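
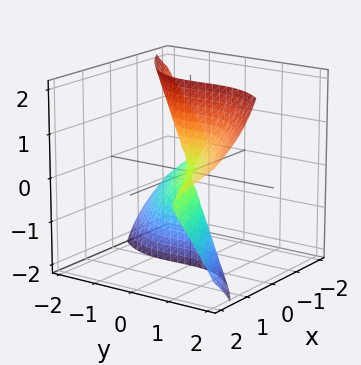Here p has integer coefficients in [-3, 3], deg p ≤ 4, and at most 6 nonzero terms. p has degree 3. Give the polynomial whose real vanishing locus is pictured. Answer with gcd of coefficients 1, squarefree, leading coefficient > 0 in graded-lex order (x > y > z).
1. deg p = 3. No degree-2 surface has this shape.
2. From the visible intercepts: every point of the z-axis in the box is on the surface; one y-axis crossing is at y = 0.
3. Solving for integer coefficients yields p as stated.

x*y^2 + 3*x*z^2 - 2*y^3 + y^2*z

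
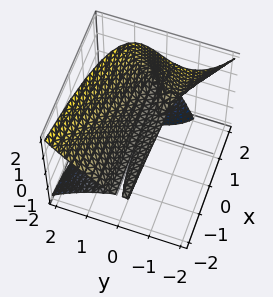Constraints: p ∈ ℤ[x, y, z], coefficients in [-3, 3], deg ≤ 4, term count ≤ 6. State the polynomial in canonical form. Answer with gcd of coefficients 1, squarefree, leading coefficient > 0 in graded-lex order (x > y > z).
x*y*z - 2*x*z^2 - 2*y^3 - y^2 + 3*z^2

deg p = 3. A generic line meets the surface in up to 3 points.
From the axis intercepts and sections: it crosses the y-axis at the gridline y = 0; it crosses the z-axis at the gridline z = 0; every point of the x-axis in the box is on the surface.
Solving for integer coefficients yields p as stated.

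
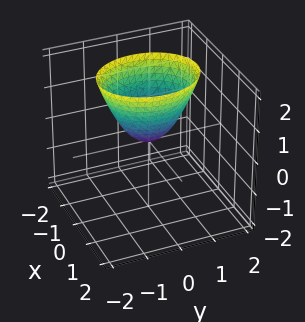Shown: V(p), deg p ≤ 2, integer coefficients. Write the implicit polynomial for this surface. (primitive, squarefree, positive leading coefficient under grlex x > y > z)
3*x^2 + 2*y^2 - 2*z

1. The degree is 2 — a single bowl opening along one axis; a quadric.
2. Symmetries: mirror symmetry y ↦ −y ⇒ only even powers of y; it's symmetric under x → −x, forcing even powers of x.
3. Against the integer gridlines: it meets the z-axis at z = 0 (among the integer gridlines); one x-axis crossing is at x = 0.
4. These observations pin down the coefficients.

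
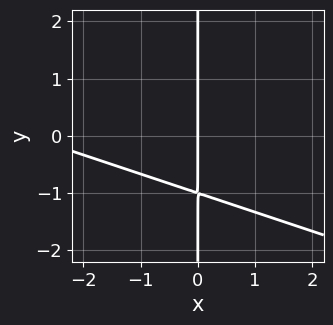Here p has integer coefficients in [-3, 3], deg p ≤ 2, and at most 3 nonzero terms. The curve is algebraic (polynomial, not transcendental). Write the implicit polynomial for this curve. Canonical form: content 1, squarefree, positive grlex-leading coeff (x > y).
1. deg p = 2.
2. Reading off the gridlines: every point of the y-axis in the box is on the curve; it crosses the x-axis at the gridline x = 0.
3. Putting this together gives p.

x^2 + 3*x*y + 3*x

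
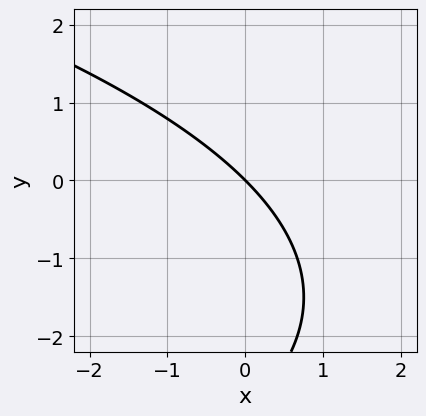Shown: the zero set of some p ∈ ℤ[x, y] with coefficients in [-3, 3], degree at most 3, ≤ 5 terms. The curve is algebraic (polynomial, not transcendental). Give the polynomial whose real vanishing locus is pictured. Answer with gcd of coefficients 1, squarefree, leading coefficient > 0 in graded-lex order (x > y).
y^2 + 3*x + 3*y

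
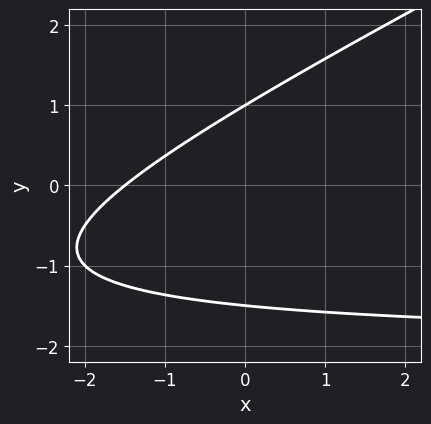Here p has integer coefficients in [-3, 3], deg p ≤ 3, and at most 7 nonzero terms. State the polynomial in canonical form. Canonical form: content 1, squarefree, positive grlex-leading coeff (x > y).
(a) Degree: the shape is more complex than any degree-1 curve, so deg p = 2.
(b) From the axis intercepts and sections: it crosses the y-axis at the gridline y = 1.
(c) The integer polynomial consistent with all of this is the stated p.

x*y - 2*y^2 + 2*x - y + 3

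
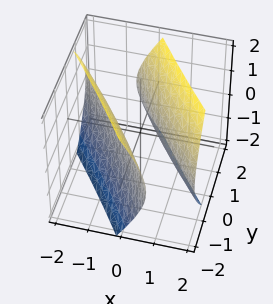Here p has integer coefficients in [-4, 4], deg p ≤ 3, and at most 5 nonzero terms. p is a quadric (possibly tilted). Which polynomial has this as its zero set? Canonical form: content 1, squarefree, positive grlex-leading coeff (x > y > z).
First, the picture has 2 separate pieces. They look like related sheets of one shape, so recover p as a whole.
Next, the degree is 2 — the shape is more complex than any degree-1 surface.
Next, from the axis intercepts and sections: among the integer gridlines, it crosses the y-axis at y ∈ {-1, 1}; the surface avoids every integer z-axis point in the box.
Finally, fitting integer coefficients to these (and the overall shape) gives p.

2*x^2 + 3*x*y + y^2 - z^2 - 1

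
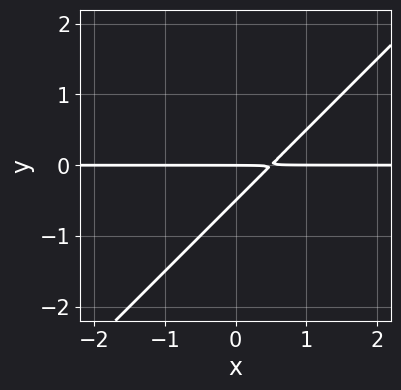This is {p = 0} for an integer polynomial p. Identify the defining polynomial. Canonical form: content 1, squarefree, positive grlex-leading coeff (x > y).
The degree is 2 — the shape is more complex than any degree-1 curve.
Checking where it meets the axes: it meets the y-axis at y = 0 (among the integer gridlines); the visible x-axis segment lies entirely on the curve.
Solving for integer coefficients yields p as stated.

2*x*y - 2*y^2 - y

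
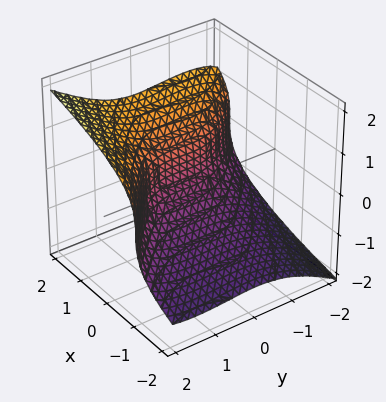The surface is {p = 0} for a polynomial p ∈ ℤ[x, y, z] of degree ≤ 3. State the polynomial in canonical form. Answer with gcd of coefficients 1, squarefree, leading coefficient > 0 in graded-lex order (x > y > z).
x*y^2 + y^3 - 3*z^3 + 3*x - 2

First, deg p = 3. No degree-2 surface has this shape.
Finally, matching integer coefficients to the picture gives p.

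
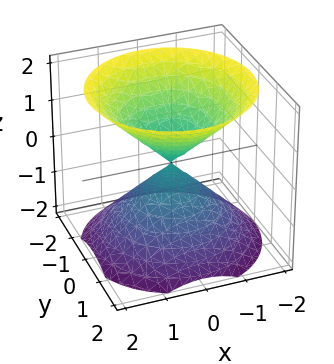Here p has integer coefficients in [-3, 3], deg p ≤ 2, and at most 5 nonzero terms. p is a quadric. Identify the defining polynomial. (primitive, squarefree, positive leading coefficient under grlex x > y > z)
x^2 + y^2 - z^2

There are 2 components. They look like related sheets of one shape, so recover p as a whole.
Degree: a double cone through the origin; a quadric, so deg p = 2.
Symmetries: it's symmetric under z → −z, forcing even powers of z; rotational symmetry about the z-axis ⇒ p depends on x, y only through x² + y².
From the visible intercepts: it meets the x-axis at x = 0 (among the integer gridlines); it crosses the z-axis at the gridline z = 0; it crosses the y-axis at the gridline y = 0; a circular section at z = -1 has radius exactly 1.
Solving for integer coefficients yields p as stated.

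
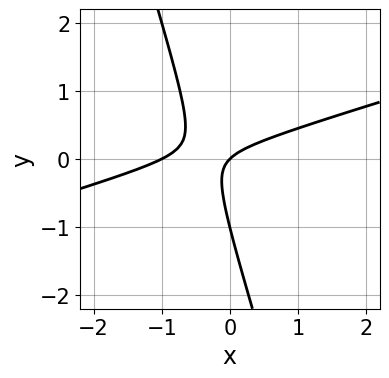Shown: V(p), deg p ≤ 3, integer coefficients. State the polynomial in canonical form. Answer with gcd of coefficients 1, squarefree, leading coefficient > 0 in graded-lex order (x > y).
x^2 - 3*x*y - y^2 + x - y

(a) Degree: the shape is more complex than any degree-1 curve, so deg p = 2.
(b) Reading off the gridlines: the x-axis gridline crossings are at x ∈ {-1, 0}; among the integer gridlines, it crosses the y-axis at y ∈ {-1, 0}.
(c) These observations pin down the coefficients.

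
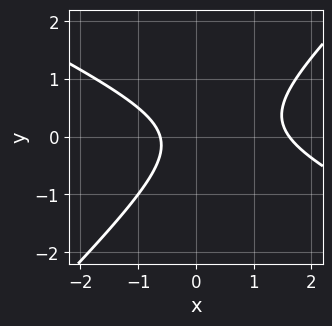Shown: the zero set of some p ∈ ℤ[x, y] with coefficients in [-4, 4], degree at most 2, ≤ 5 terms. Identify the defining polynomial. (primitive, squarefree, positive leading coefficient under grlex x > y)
x^2 + x*y - 2*y^2 - x - 1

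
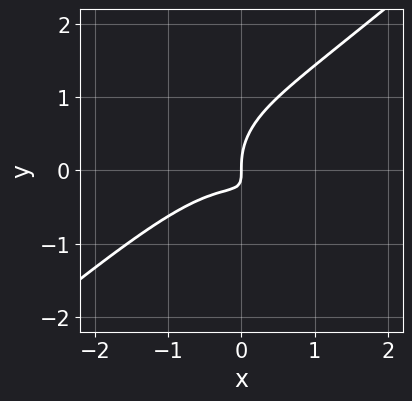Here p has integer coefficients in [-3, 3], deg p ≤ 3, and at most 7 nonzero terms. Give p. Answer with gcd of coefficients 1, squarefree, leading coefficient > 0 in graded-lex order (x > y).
The degree is 3 — a generic line meets the curve in up to 3 points.
Against the integer gridlines: one x-axis crossing is at x = 0; one y-axis crossing is at y = 0.
These observations pin down the coefficients.

2*x^3 - x^2*y - 2*y^3 + 3*x*y + x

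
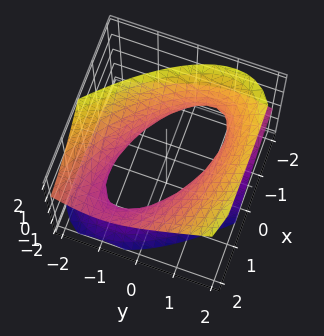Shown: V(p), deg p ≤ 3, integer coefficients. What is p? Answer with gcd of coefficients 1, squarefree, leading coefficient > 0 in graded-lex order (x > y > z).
x^2 + 2*x*y - 2*x*z + 2*y^2 - 2*z^2 - 2

(a) The degree is 2 — the shape is more complex than any degree-1 surface.
(b) Reading off the gridlines: it misses every integer gridline on the z-axis; the y-axis gridline crossings are at y ∈ {-1, 1}.
(c) These observations pin down the coefficients.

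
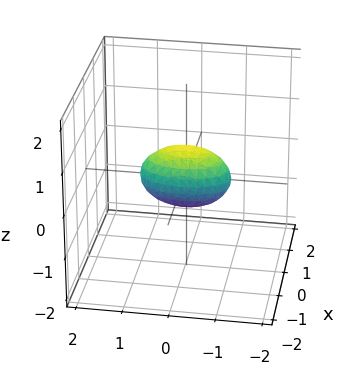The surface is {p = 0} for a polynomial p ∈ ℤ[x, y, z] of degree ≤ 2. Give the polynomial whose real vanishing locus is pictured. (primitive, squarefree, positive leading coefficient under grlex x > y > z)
The degree is 2 — bounded and convex; a quadric.
Symmetries: mirror symmetry x ↦ −x ⇒ only even powers of x; mirror symmetry z ↦ −z ⇒ only even powers of z; it's symmetric under y → −y, forcing even powers of y.
Reading off the gridlines: the y-axis gridline crossings are at y ∈ {-1, 1}.
The integer polynomial consistent with all of this is the stated p.

3*x^2 + y^2 + 2*z^2 - 1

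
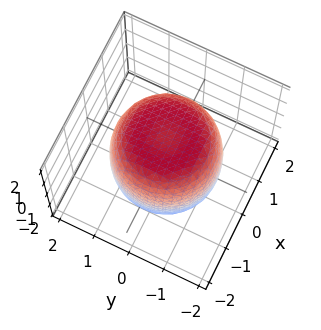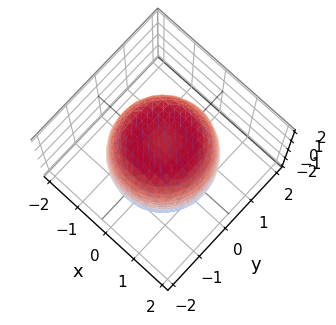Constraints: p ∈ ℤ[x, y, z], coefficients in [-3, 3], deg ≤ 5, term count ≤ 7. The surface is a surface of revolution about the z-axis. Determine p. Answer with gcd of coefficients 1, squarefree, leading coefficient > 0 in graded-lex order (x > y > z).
x^4 + 2*x^2*y^2 + y^4 - x^2 - y^2 + z^2 - 2

First, the degree is 4 — no degree-3 surface has this shape.
Then, by symmetry, the surface is invariant under rotation about z: p = q(x² + y², z).
Then, against the integer gridlines: a circular section at z = 1 has radius between 1 and 2.
Finally, these observations pin down the coefficients.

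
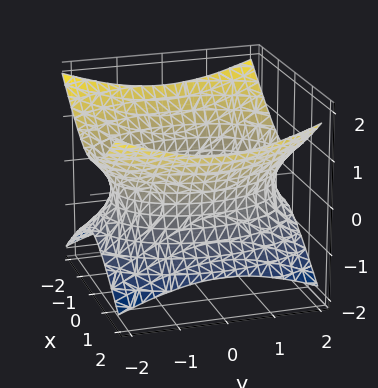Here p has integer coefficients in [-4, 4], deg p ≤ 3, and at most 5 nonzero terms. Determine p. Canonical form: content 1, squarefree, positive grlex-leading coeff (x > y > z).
First, degree: an hourglass — one-sheet hyperboloid; a quadric, so deg p = 2.
Next, symmetries: it's symmetric under y → −y, forcing even powers of y; the x ↦ −x reflection is a symmetry, so x appears only in even powers; mirror symmetry z ↦ −z ⇒ only even powers of z.
Then, reading off the gridlines: it misses every integer gridline on the z-axis.
Finally, the integer polynomial consistent with all of this is the stated p.

2*x^2 + y^2 - 3*z^2 - 3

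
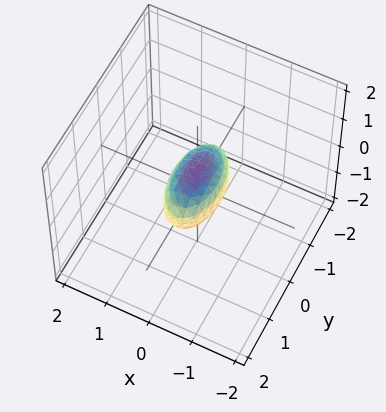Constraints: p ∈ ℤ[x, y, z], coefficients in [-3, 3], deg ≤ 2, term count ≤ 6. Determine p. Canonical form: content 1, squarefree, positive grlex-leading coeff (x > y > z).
3*x^2 + y^2 + 2*z^2 - 1

First, deg p = 2. A closed, bounded, convex surface; a quadric.
Next, symmetries: it's symmetric under y → −y, forcing even powers of y; mirror symmetry z ↦ −z ⇒ only even powers of z; it's symmetric under x → −x, forcing even powers of x.
Then, from the visible intercepts: the y-axis gridline crossings are at y ∈ {-1, 1}.
Finally, fitting integer coefficients to these (and the overall shape) gives p.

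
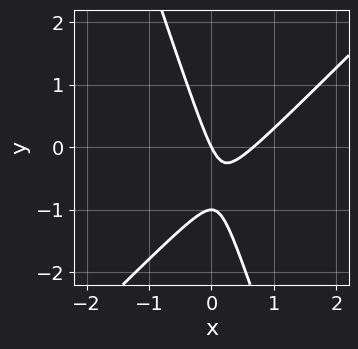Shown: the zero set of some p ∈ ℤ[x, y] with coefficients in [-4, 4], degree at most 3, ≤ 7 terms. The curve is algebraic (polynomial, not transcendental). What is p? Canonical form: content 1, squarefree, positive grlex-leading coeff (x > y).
deg p = 2. The shape is more complex than any degree-1 curve.
Reading off the gridlines: it crosses the x-axis at the gridline x = 0; among the integer gridlines, it crosses the y-axis at y ∈ {-1, 0}.
Together with the visible shape, these determine p as stated.

3*x^2 - 2*x*y - y^2 - 2*x - y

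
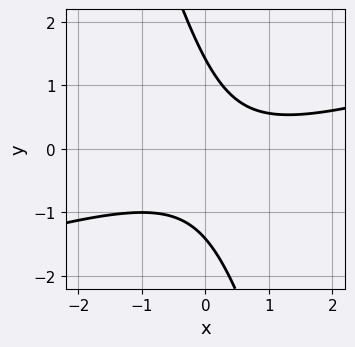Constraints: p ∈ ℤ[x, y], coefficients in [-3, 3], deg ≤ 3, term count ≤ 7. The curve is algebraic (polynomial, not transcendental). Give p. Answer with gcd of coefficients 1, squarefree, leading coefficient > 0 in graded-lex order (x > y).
1. Degree: no degree-1 curve has this shape, so deg p = 2.
2. Reading off the gridlines: it misses every integer gridline on the x-axis.
3. Matching integer coefficients to the picture gives p.

x^2 - 3*x*y - y^2 - x + 2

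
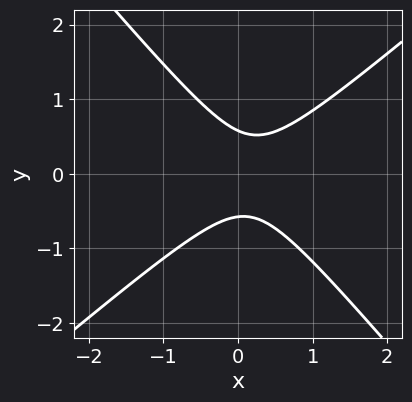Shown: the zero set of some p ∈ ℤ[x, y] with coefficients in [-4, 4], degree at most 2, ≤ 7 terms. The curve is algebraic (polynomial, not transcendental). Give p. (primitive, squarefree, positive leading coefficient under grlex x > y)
3*x^2 - x*y - 3*y^2 - x + 1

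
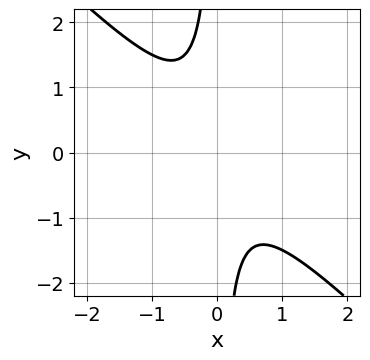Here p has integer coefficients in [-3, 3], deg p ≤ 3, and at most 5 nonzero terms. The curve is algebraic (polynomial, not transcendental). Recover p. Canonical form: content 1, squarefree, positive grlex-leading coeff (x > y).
2*x^2 + 2*x*y + 1

First, deg p = 2.
Then, from the axis intercepts and sections: no x-intercept at any integer in the box; it misses every integer gridline on the y-axis.
Finally, together with the visible shape, these determine p as stated.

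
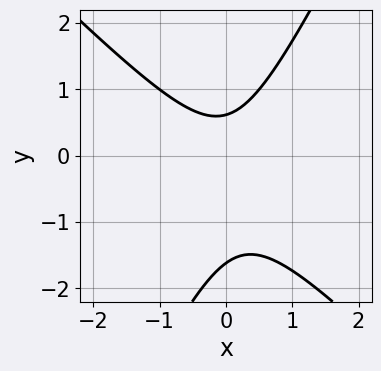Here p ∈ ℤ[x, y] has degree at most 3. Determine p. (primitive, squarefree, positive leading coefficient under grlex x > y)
deg p = 2. The shape is more complex than any degree-1 curve.
Reading off the gridlines: the curve avoids every integer x-axis point in the box.
Together with the visible shape, these determine p as stated.

2*x^2 + x*y - y^2 - y + 1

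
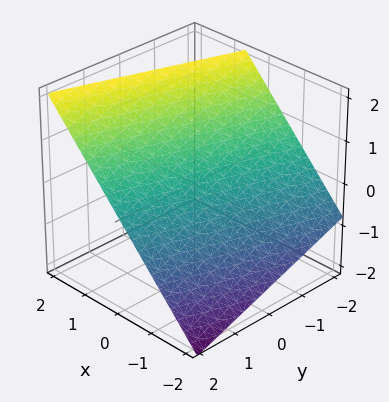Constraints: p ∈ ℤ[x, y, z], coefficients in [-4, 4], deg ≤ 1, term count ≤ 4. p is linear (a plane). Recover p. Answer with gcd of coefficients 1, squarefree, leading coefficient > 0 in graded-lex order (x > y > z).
3*x - y - 3*z + 2

deg p = 1. The surface is flat (a plane).
From the visible intercepts: it meets the y-axis at y = 2 (among the integer gridlines).
Fitting integer coefficients to these (and the overall shape) gives p.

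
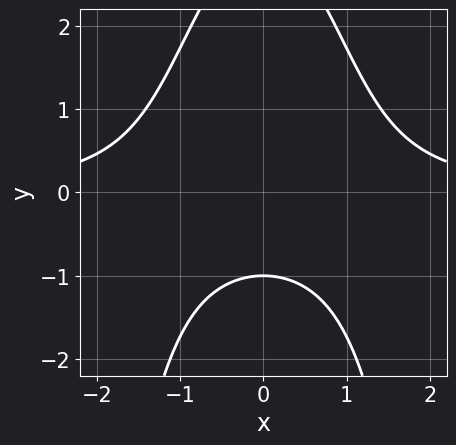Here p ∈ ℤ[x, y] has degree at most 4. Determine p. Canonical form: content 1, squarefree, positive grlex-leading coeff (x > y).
First, deg p = 3.
Then, symmetries: the x ↦ −x reflection is a symmetry, so x appears only in even powers.
Next, from the visible intercepts: it misses every integer gridline on the x-axis; it meets the y-axis at y = -1 (among the integer gridlines).
Finally, fitting integer coefficients to these (and the overall shape) gives p.

2*x^2*y + y^2 - 2*y - 3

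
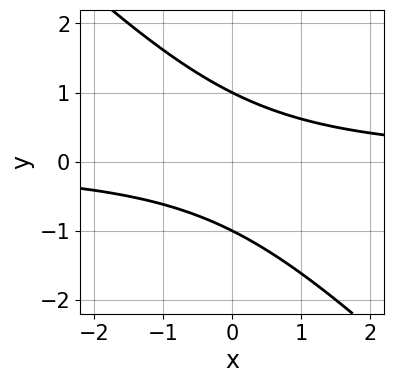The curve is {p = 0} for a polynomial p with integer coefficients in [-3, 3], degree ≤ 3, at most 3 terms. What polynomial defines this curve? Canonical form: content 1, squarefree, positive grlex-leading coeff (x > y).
(a) deg p = 2. A generic line meets the curve in up to 2 points.
(b) Checking where it meets the axes: the curve avoids every integer x-axis point in the box; the y-axis gridline crossings are at y ∈ {-1, 1}.
(c) Assembling these constraints gives the stated polynomial.

x*y + y^2 - 1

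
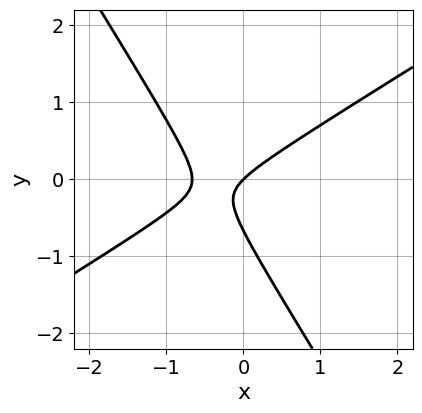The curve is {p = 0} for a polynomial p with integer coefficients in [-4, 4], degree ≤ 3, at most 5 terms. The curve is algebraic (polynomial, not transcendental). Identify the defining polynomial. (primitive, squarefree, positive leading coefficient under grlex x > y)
3*x^2 - 3*x*y - 3*y^2 + 2*x - 2*y

1. deg p = 2. A generic line meets the curve in up to 2 points.
2. Observable constraints: it meets the y-axis at y = 0 (among the integer gridlines); it meets the x-axis at x = 0 (among the integer gridlines).
3. Assembling these constraints gives the stated polynomial.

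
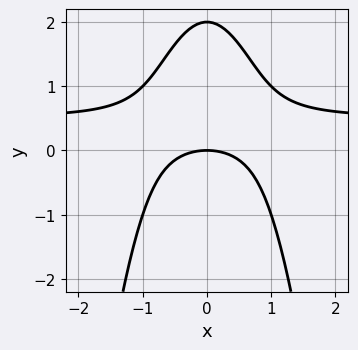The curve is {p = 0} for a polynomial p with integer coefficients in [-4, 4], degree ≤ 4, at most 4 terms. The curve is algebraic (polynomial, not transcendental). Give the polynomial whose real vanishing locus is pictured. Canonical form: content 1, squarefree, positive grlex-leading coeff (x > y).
2*x^2*y - x^2 + y^2 - 2*y

1. deg p = 3. A generic line meets the curve in up to 3 points.
2. Symmetries: it's symmetric under x → −x, forcing even powers of x.
3. Checking where it meets the axes: it meets the x-axis at x = 0 (among the integer gridlines); among the integer gridlines, it crosses the y-axis at y ∈ {0, 2}.
4. Together with the visible shape, these determine p as stated.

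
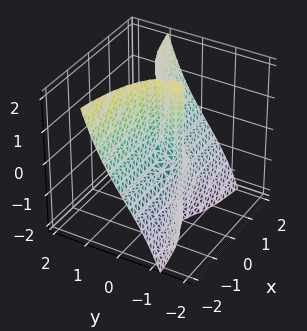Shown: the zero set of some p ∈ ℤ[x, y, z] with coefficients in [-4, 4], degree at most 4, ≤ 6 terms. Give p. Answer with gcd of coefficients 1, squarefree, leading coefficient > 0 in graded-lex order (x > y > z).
3*x^2*y - 2*x^2*z + 3*y^3 + 2*y^2

(a) The degree is 3 — a generic line meets the surface in up to 3 points.
(b) From the axis intercepts and sections: the visible z-axis segment lies entirely on the surface; the visible x-axis segment lies entirely on the surface.
(c) Putting this together gives p.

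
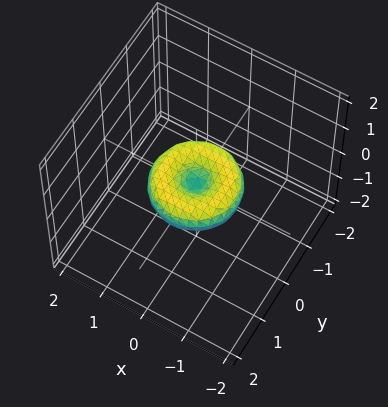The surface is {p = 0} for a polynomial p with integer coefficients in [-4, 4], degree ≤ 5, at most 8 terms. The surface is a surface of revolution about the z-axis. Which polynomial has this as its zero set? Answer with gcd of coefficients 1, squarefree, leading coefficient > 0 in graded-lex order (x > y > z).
Degree: a generic line meets the surface in up to 4 points, so deg p = 4.
Symmetries: every cross-section ⟂ z is a circle, so x, y appear only via x² + y².
From the axis intercepts and sections: one z-axis crossing is at z = 0; a circular section at z = 0 has radius exactly 1; among the integer gridlines, it crosses the y-axis at y ∈ {-1, 0, 1}.
These observations pin down the coefficients. Check: (-1, 0, 0) on the x-axis lies on the surface, and p(-1, 0, 0) = 0. ✓

x^4 + 2*x^2*y^2 + y^4 - x^2 - y^2 + 2*z^2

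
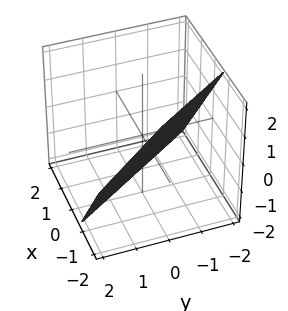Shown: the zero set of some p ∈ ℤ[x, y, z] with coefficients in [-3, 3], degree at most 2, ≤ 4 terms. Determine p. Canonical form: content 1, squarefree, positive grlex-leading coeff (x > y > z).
3*x + 2*y + 2*z + 2

deg p = 1.
From the visible intercepts: it meets the y-axis at y = -1 (among the integer gridlines); it meets the z-axis at z = -1 (among the integer gridlines).
Solving for integer coefficients yields p as stated.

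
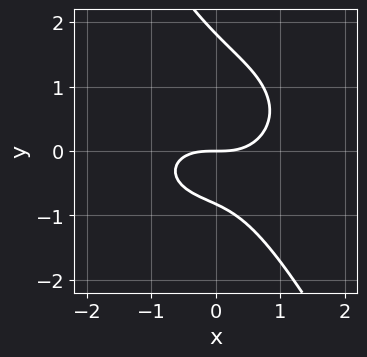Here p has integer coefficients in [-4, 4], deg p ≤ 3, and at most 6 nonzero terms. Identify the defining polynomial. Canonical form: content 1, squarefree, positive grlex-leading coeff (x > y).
2*x^3 + 3*x*y^2 + 2*y^3 - 2*y^2 - 3*y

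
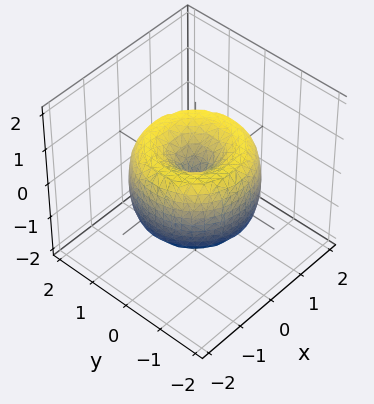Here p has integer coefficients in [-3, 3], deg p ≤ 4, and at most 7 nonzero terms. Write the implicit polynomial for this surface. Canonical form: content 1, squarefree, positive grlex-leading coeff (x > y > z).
x^4 + 2*x^2*y^2 + y^4 - 2*x^2 - 2*y^2 + z^2

First, deg p = 4. The shape is more complex than any degree-3 surface.
Next, symmetries: rotational symmetry about the z-axis ⇒ p depends on x, y only through x² + y².
Next, against the integer gridlines: one z-axis crossing is at z = 0; it meets the x-axis at x = 0 (among the integer gridlines); a circular section at z = -1 has radius exactly 1.
Finally, the integer polynomial consistent with all of this is the stated p.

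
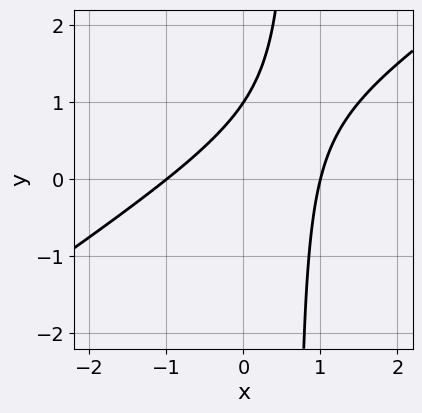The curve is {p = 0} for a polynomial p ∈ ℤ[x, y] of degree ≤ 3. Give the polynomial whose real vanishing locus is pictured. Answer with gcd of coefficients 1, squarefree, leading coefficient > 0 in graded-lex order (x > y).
2*x^2 - 3*x*y + 2*y - 2

The degree is 2 — a generic line meets the curve in up to 2 points.
Checking where it meets the axes: it crosses the y-axis at the gridline y = 1; the x-axis gridline crossings are at x ∈ {-1, 1}.
Fitting integer coefficients to these (and the overall shape) gives p.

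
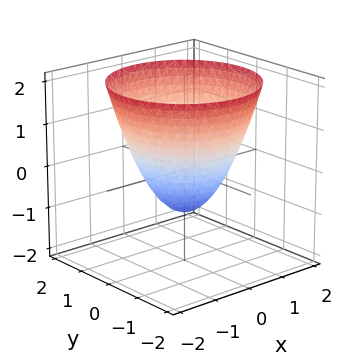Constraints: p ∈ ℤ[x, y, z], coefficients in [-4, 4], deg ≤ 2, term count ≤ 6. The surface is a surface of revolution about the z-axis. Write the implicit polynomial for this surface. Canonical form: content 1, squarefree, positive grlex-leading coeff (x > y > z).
1. deg p = 2.
2. Symmetries: rotational symmetry about the z-axis ⇒ p depends on x, y only through x² + y².
3. Against the integer gridlines: the x-axis gridline crossings are at x ∈ {-1, 1}; among the integer gridlines, it crosses the y-axis at y ∈ {-1, 1}; a circular section at z = 0 has radius exactly 1.
4. Together with the visible shape, these determine p as stated.

x^2 + y^2 - z - 1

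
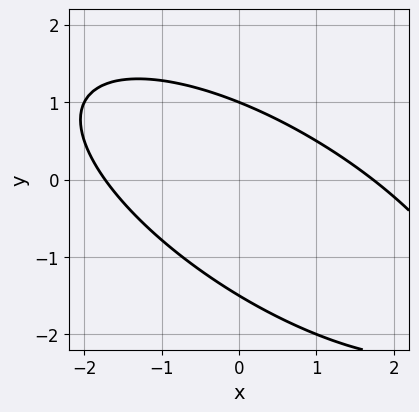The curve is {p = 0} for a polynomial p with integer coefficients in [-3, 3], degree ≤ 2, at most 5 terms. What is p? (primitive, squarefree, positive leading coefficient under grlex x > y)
(a) Degree: no degree-1 curve has this shape, so deg p = 2.
(b) Checking where it meets the axes: it crosses the y-axis at the gridline y = 1.
(c) The integer polynomial consistent with all of this is the stated p.

x^2 + 2*x*y + 2*y^2 + y - 3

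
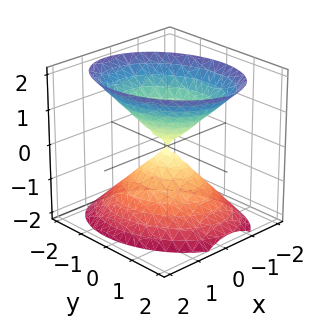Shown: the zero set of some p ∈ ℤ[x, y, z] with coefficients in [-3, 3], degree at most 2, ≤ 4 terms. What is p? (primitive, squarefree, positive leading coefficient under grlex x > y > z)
3*x^2 + x*y + 2*y^2 - 2*z^2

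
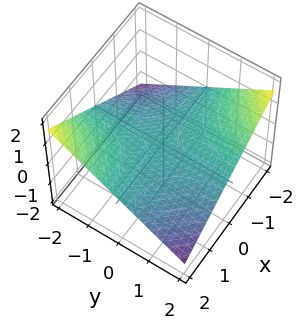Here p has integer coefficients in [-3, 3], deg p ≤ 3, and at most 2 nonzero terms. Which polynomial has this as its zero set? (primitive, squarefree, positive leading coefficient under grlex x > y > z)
x*y + 3*z

deg p = 2.
From the visible intercepts: one z-axis crossing is at z = 0; the visible x-axis segment lies entirely on the surface; the visible y-axis segment lies entirely on the surface.
Fitting integer coefficients to these (and the overall shape) gives p.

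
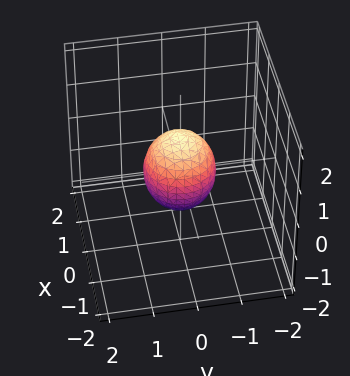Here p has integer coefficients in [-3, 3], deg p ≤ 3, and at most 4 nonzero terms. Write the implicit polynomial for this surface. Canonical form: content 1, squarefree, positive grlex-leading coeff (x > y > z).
Degree: a generic line meets the surface in up to 2 points, so deg p = 2.
Symmetries: the z-axis is an axis of rotation, so x and y enter only as x² + y².
Reading off the gridlines: among the integer gridlines, it crosses the z-axis at z ∈ {-1, 1}; a circular section at z = 0 has radius between 0 and 1.
The integer polynomial consistent with all of this is the stated p.

3*x^2 + 3*y^2 + 2*z^2 - 2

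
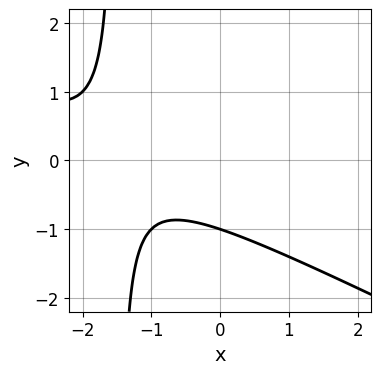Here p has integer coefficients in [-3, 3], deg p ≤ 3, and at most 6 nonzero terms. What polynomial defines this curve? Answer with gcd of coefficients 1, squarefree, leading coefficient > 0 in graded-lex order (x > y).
x^2 + 2*x*y + 3*x + 3*y + 3

The degree is 2 — a generic line meets the curve in up to 2 points.
From the axis intercepts and sections: it meets the y-axis at y = -1 (among the integer gridlines); no x-intercept at any integer in the box.
Putting this together gives p.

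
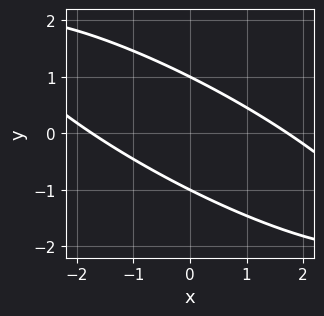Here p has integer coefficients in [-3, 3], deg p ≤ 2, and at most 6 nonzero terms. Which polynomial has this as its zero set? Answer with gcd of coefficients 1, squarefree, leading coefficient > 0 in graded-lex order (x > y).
x^2 + 3*x*y + 3*y^2 - 3

1. The degree is 2 — the shape is more complex than any degree-1 curve.
2. Reading off the gridlines: the y-axis gridline crossings are at y ∈ {-1, 1}.
3. The integer polynomial consistent with all of this is the stated p.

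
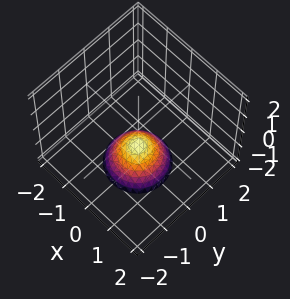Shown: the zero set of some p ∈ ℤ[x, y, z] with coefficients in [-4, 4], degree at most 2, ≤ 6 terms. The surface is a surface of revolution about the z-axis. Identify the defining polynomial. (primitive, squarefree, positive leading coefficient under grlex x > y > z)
x^2 + y^2 + z + 1

(a) The degree is 2 — the shape is more complex than any degree-1 surface.
(b) Symmetry: the z-axis is an axis of rotation, so x and y enter only as x² + y².
(c) Reading off the gridlines: the surface avoids every integer y-axis point in the box; it meets the z-axis at z = -1 (among the integer gridlines); a circular section at z = -2 has radius exactly 1; it misses every integer gridline on the x-axis.
(d) These observations pin down the coefficients.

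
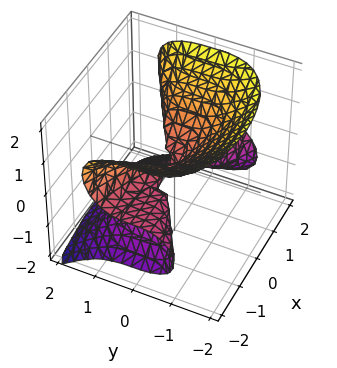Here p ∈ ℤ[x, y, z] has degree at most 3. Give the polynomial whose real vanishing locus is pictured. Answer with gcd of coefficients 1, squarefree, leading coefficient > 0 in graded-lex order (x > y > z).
(a) deg p = 3.
(b) From the visible intercepts: every point of the x-axis in the box is on the surface; it crosses the y-axis at the gridline y = 0.
(c) The integer polynomial consistent with all of this is the stated p.

2*x^2*z - 3*y^3 - 3*z^3 + x*z + z^2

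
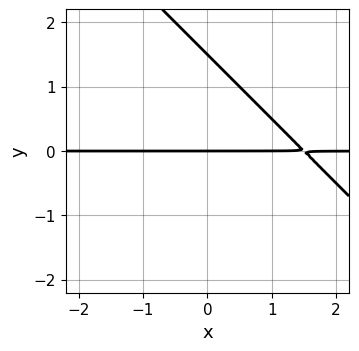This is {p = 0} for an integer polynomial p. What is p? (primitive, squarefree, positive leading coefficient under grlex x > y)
First, degree: a generic line meets the curve in up to 2 points, so deg p = 2.
Next, reading off the gridlines: every point of the x-axis in the box is on the curve; it meets the y-axis at y = 0 (among the integer gridlines).
Finally, matching integer coefficients to the picture gives p.

2*x*y + 2*y^2 - 3*y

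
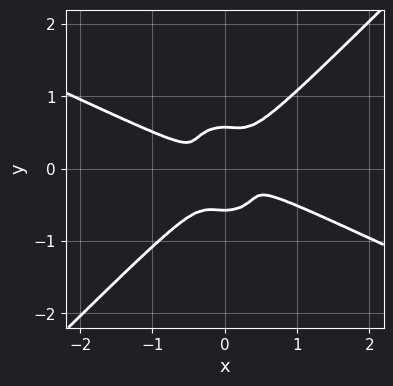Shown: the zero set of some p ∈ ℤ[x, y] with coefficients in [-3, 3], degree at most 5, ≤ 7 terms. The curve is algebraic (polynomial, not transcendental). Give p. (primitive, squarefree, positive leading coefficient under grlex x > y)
First, the degree is 4 — a generic line meets the curve in up to 4 points.
Finally, the integer polynomial consistent with all of this is the stated p.

2*x^4 + 3*x^3*y - 2*x^2*y^2 - 3*y^4 + y^2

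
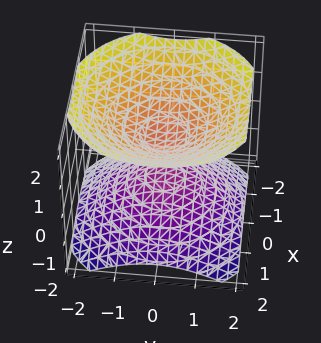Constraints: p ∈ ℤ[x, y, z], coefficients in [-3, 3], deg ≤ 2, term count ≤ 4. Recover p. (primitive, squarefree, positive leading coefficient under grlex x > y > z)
2*x^2 + 2*y^2 - 3*z^2 + 1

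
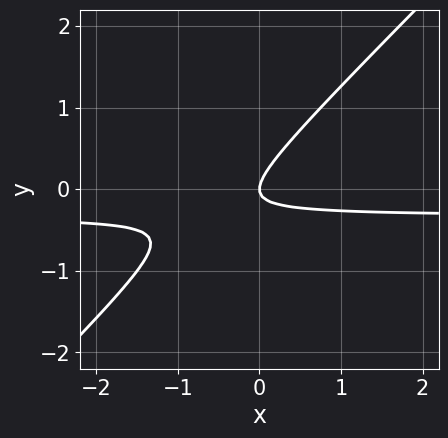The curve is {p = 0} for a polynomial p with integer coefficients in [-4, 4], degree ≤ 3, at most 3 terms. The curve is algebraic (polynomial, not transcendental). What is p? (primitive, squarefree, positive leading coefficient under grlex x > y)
First, deg p = 2. A generic line meets the curve in up to 2 points.
Next, observable constraints: it meets the y-axis at y = 0 (among the integer gridlines); it crosses the x-axis at the gridline x = 0.
Finally, putting this together gives p.

3*x*y - 3*y^2 + x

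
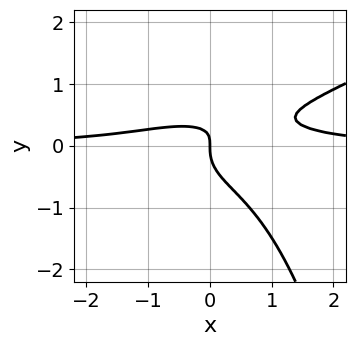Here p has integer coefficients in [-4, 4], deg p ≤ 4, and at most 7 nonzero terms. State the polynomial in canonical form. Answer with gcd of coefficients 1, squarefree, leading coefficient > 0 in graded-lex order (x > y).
(a) deg p = 4.
(b) From the visible intercepts: one x-axis crossing is at x = 0; it meets the y-axis at y = 0 (among the integer gridlines).
(c) Putting this together gives p.

x^3*y - 2*x^2*y^2 - 3*y^3 + 2*x*y - x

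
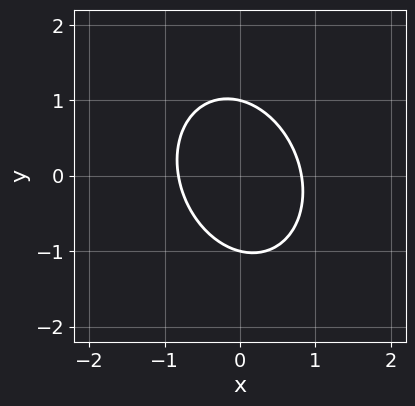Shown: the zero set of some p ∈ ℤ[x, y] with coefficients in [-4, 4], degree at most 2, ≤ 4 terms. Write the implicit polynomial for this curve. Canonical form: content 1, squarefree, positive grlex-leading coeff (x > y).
3*x^2 + x*y + 2*y^2 - 2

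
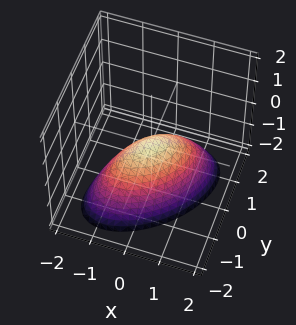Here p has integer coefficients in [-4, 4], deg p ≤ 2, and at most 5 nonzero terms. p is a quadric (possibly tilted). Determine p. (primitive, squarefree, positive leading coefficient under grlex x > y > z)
First, degree: no degree-1 surface has this shape, so deg p = 2.
Then, checking where it meets the axes: it crosses the z-axis at the gridline z = 0; it crosses the y-axis at the gridline y = 0; one x-axis crossing is at x = 0.
Finally, solving for integer coefficients yields p as stated.

x^2 - x*y + y^2 + z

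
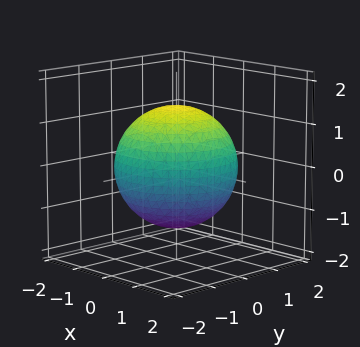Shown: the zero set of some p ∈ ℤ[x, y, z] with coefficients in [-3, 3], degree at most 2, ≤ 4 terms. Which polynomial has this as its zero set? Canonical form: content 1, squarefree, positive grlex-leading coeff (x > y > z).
x^2 + y^2 + z^2 - 2

1. Degree: bounded and convex; a quadric, so deg p = 2.
2. By symmetry, every cross-section ⟂ z is a circle, so x, y appear only via x² + y²; mirror symmetry z ↦ −z ⇒ only even powers of z.
3. Reading off the gridlines: a circular section at z = -1 has radius exactly 1.
4. Putting this together gives p.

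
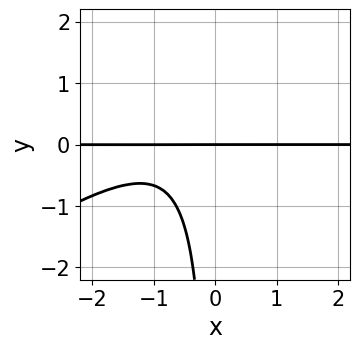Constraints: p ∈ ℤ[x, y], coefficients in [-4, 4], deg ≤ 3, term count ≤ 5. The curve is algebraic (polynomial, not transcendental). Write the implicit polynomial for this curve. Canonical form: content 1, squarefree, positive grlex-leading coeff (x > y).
2*x^2*y - 3*x*y^2 + 3*x*y + 3*y

deg p = 3. The shape is more complex than any degree-2 curve.
Checking where it meets the axes: the visible x-axis segment lies entirely on the curve; it crosses the y-axis at the gridline y = 0.
Matching integer coefficients to the picture gives p.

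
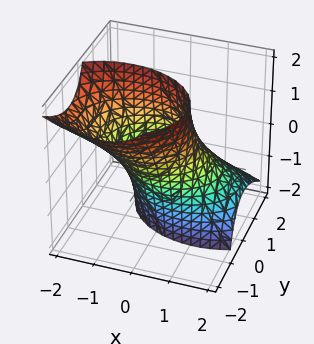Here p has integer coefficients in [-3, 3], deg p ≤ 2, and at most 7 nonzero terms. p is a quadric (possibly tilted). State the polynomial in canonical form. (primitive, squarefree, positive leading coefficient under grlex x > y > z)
(a) The degree is 2 — the shape is more complex than any degree-1 surface.
(b) From the axis intercepts and sections: the surface avoids every integer z-axis point in the box; the y-axis gridline crossings are at y ∈ {-1, 1}.
(c) Assembling these constraints gives the stated polynomial.

2*x^2 + 2*x*z + 3*y^2 + 3*y*z - 3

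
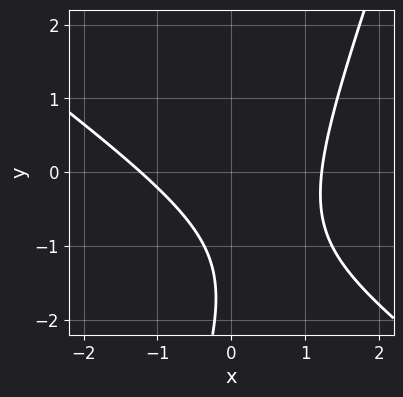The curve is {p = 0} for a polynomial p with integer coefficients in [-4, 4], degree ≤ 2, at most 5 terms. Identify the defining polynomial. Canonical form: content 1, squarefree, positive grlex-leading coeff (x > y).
2*x^2 + 2*x*y - y^2 - 3*y - 3

The degree is 2 — the shape is more complex than any degree-1 curve.
Against the integer gridlines: the curve avoids every integer y-axis point in the box.
Fitting integer coefficients to these (and the overall shape) gives p.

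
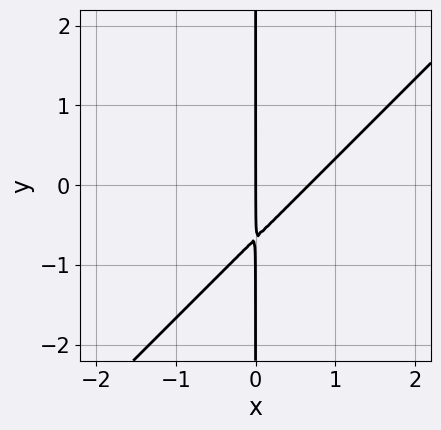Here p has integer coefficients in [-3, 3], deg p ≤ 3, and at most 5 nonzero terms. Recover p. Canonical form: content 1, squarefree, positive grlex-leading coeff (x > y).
3*x^2 - 3*x*y - 2*x

1. The degree is 2 — no degree-1 curve has this shape.
2. From the visible intercepts: the visible y-axis segment lies entirely on the curve; it crosses the x-axis at the gridline x = 0.
3. Assembling these constraints gives the stated polynomial.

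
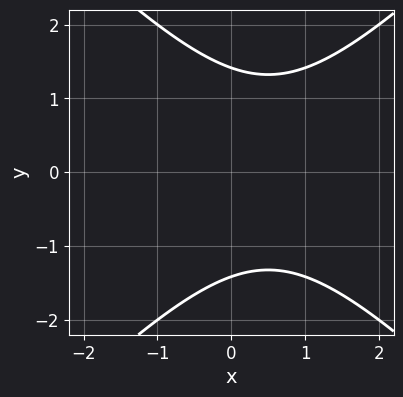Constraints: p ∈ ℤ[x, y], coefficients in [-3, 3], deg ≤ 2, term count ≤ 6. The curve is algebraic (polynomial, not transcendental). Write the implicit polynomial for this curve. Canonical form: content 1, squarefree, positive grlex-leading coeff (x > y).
Degree: a generic line meets the curve in up to 2 points, so deg p = 2.
Symmetries: the y ↦ −y reflection is a symmetry, so y appears only in even powers.
Observable constraints: the curve avoids every integer x-axis point in the box.
Matching integer coefficients to the picture gives p.

x^2 - y^2 - x + 2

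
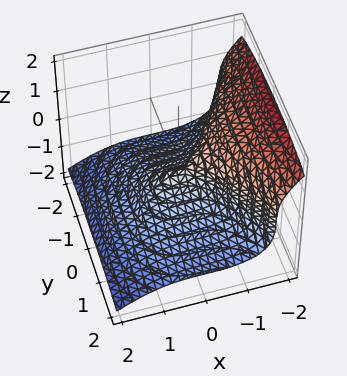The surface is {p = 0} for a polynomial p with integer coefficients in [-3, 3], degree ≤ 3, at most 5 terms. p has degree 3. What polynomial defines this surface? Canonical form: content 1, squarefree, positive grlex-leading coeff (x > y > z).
x^3 + 2*z^3 + y^2

First, the degree is 3 — a generic line meets the surface in up to 3 points.
Then, reading off the gridlines: one x-axis crossing is at x = 0; one z-axis crossing is at z = 0.
Finally, solving for integer coefficients yields p as stated.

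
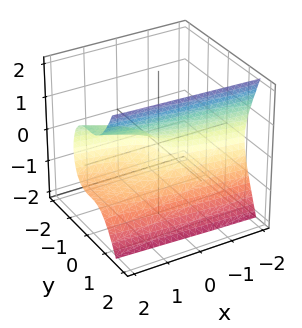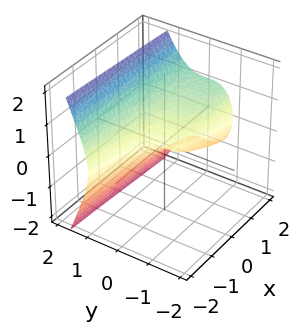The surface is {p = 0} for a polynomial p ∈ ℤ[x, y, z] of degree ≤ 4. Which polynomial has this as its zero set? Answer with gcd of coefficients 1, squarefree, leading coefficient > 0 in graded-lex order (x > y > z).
3*y^3 - 2*z^2 + x

First, degree: the shape is more complex than any degree-2 surface, so deg p = 3.
Next, reading off the gridlines: it crosses the y-axis at the gridline y = 0; it crosses the x-axis at the gridline x = 0; it crosses the z-axis at the gridline z = 0.
Finally, solving for integer coefficients yields p as stated.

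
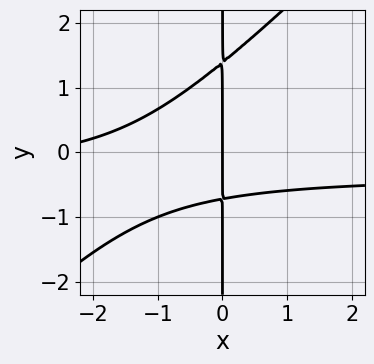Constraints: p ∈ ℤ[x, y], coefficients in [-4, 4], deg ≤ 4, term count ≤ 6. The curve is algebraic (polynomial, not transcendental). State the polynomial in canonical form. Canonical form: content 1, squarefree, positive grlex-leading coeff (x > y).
3*x^2*y - 3*x*y^2 + x^2 + 2*x*y + 3*x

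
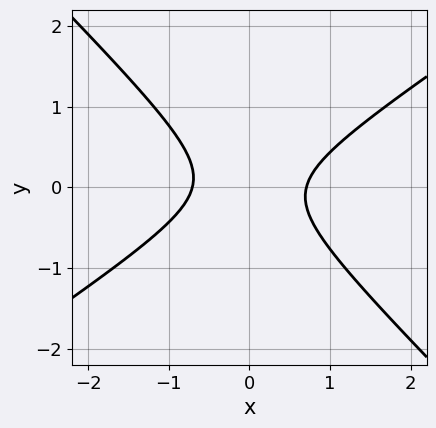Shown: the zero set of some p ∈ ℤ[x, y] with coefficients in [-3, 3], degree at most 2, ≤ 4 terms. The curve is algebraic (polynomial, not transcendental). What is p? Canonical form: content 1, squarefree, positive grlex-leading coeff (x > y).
(a) deg p = 2.
(b) Against the integer gridlines: it misses every integer gridline on the y-axis.
(c) These observations pin down the coefficients.

2*x^2 - x*y - 3*y^2 - 1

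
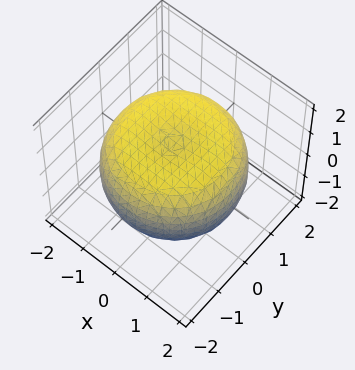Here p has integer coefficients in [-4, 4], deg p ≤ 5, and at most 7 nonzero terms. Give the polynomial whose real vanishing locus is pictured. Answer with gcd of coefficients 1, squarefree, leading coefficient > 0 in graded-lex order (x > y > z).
First, degree: a generic line meets the surface in up to 4 points, so deg p = 4.
Next, by symmetry, every cross-section ⟂ z is a circle, so x, y appear only via x² + y².
Next, observable constraints: a circular section at z = 0 has radius between 1 and 2; the z-axis gridline crossings are at z ∈ {-1, 1}.
Finally, fitting integer coefficients to these (and the overall shape) gives p.

x^4 + 2*x^2*y^2 + y^4 - 2*x^2 - 2*y^2 + 3*z^2 - 3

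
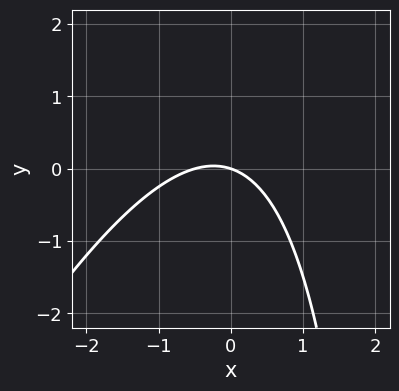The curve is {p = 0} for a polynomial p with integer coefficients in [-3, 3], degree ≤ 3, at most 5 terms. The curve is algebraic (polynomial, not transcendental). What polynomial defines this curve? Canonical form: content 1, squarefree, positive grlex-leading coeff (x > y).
First, the degree is 2 — the shape is more complex than any degree-1 curve.
Next, from the visible intercepts: it crosses the x-axis at the gridline x = 0; it crosses the y-axis at the gridline y = 0.
Finally, together with the visible shape, these determine p as stated.

2*x^2 - x*y + x + 3*y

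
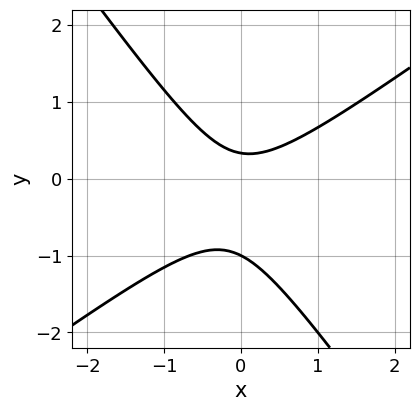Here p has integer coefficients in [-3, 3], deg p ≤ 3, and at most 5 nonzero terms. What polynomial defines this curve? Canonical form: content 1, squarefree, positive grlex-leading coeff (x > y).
3*x^2 - 2*x*y - 3*y^2 - 2*y + 1

First, degree: the shape is more complex than any degree-1 curve, so deg p = 2.
Then, against the integer gridlines: it crosses the y-axis at the gridline y = -1; no x-intercept at any integer in the box.
Finally, assembling these constraints gives the stated polynomial.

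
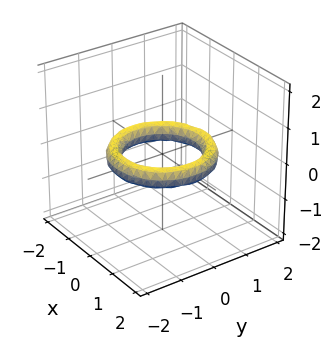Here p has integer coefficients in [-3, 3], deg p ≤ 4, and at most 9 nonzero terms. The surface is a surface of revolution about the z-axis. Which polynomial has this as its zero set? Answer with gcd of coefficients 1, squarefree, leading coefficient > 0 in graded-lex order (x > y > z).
x^4 + 2*x^2*y^2 + y^4 - 3*x^2 - 3*y^2 + 3*z^2 + 2

1. Degree: a generic line meets the surface in up to 4 points, so deg p = 4.
2. Symmetries: rotational symmetry about the z-axis ⇒ p depends on x, y only through x² + y².
3. Reading off the gridlines: the y-axis gridline crossings are at y ∈ {-1, 1}; the x-axis gridline crossings are at x ∈ {-1, 1}; it misses every integer gridline on the z-axis; a circular section at z = 0 has radius exactly 1.
4. Matching integer coefficients to the picture gives p.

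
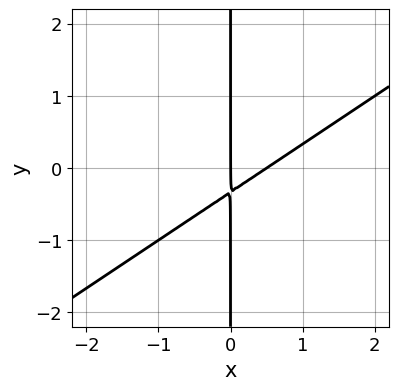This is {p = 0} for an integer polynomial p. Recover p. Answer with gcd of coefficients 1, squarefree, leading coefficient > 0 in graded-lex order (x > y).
2*x^2 - 3*x*y - x

First, degree: the shape is more complex than any degree-1 curve, so deg p = 2.
Next, from the visible intercepts: every point of the y-axis in the box is on the curve; one x-axis crossing is at x = 0.
Finally, matching integer coefficients to the picture gives p.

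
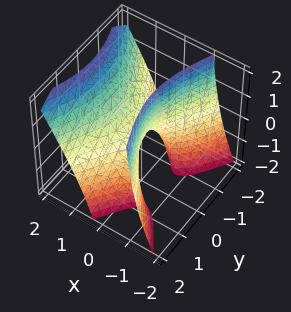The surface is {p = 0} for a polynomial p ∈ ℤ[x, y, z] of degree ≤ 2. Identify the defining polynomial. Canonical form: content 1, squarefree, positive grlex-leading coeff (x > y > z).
3*x^2 - 2*x*z - y^2 - z

The degree is 2 — the shape is more complex than any degree-1 surface.
Observable constraints: one z-axis crossing is at z = 0; it crosses the x-axis at the gridline x = 0; one y-axis crossing is at y = 0.
Matching integer coefficients to the picture gives p.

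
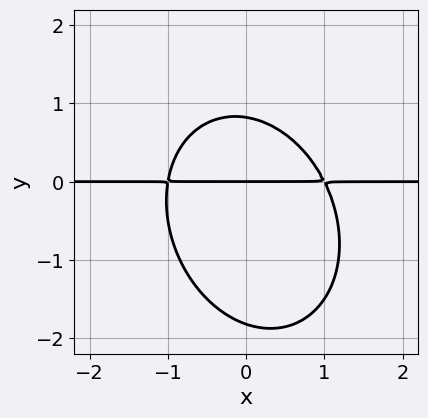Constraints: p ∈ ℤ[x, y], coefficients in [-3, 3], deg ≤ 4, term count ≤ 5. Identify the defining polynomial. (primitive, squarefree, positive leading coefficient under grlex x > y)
3*x^2*y + x*y^2 + 2*y^3 + 2*y^2 - 3*y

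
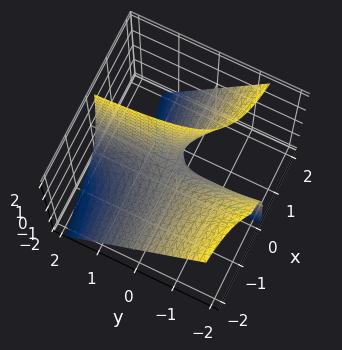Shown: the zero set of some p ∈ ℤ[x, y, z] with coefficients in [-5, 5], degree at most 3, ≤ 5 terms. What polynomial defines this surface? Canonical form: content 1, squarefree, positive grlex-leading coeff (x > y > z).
deg p = 2. A generic line meets the surface in up to 2 points.
Observable constraints: it meets the z-axis at z = 0 (among the integer gridlines); the visible x-axis segment lies entirely on the surface; the visible y-axis segment lies entirely on the surface.
These observations pin down the coefficients.

4*x*y + 3*x*z - z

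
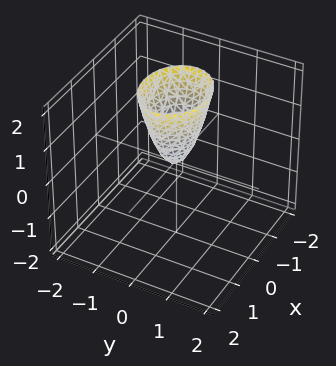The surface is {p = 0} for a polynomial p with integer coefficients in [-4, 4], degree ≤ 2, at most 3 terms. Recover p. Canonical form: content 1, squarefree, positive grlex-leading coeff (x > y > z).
Degree: a paraboloid; a quadric, so deg p = 2.
Symmetries: it's symmetric under x → −x, forcing even powers of x; mirror symmetry y ↦ −y ⇒ only even powers of y.
Against the integer gridlines: it crosses the y-axis at the gridline y = 0; one x-axis crossing is at x = 0; one z-axis crossing is at z = 0.
Solving for integer coefficients yields p as stated.

2*x^2 + 3*y^2 - z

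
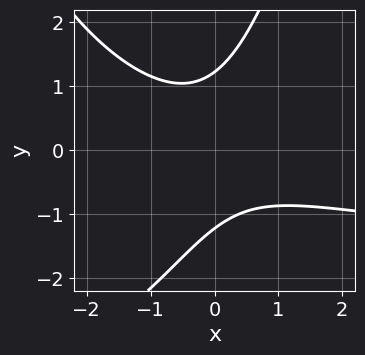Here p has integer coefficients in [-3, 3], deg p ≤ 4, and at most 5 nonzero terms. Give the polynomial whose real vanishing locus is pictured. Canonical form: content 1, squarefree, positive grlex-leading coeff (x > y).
x^2*y + 2*x^2 + 3*x*y - 2*y^2 + 3

First, degree: no degree-2 curve has this shape, so deg p = 3.
Next, from the visible intercepts: no x-intercept at any integer in the box.
Finally, matching integer coefficients to the picture gives p.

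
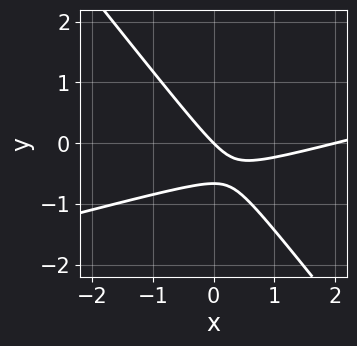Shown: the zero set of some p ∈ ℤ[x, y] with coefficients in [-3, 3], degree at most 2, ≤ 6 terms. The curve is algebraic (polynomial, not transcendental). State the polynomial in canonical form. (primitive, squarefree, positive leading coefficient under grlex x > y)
x^2 - 3*x*y - 3*y^2 - 2*x - 2*y

The degree is 2 — the shape is more complex than any degree-1 curve.
Reading off the gridlines: one y-axis crossing is at y = 0; the x-axis gridline crossings are at x ∈ {0, 2}.
Putting this together gives p.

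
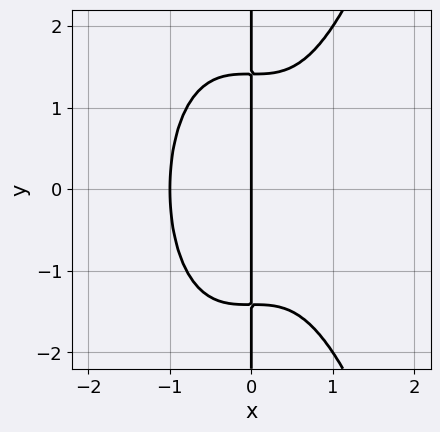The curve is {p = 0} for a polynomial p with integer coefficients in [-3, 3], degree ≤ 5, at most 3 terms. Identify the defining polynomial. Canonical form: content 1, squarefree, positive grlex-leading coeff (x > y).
The degree is 4 — the shape is more complex than any degree-3 curve.
Symmetries: mirror symmetry y ↦ −y ⇒ only even powers of y.
Checking where it meets the axes: every point of the y-axis in the box is on the curve; the x-axis gridline crossings are at x ∈ {-1, 0}.
Matching integer coefficients to the picture gives p.

2*x^4 - x*y^2 + 2*x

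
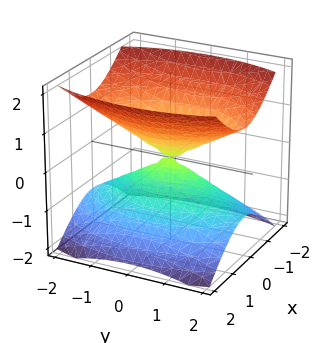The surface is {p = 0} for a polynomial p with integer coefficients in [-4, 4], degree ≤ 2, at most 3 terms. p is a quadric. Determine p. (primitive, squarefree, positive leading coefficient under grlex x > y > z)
3*x^2 + y^2 - 3*z^2

There are 2 components. Treating them together as one polynomial.
The degree is 2 — a double cone through the origin; a quadric.
Symmetries: the y ↦ −y reflection is a symmetry, so y appears only in even powers; it's symmetric under x → −x, forcing even powers of x; mirror symmetry z ↦ −z ⇒ only even powers of z.
From the axis intercepts and sections: it crosses the z-axis at the gridline z = 0; it crosses the x-axis at the gridline x = 0; it meets the y-axis at y = 0 (among the integer gridlines).
The integer polynomial consistent with all of this is the stated p.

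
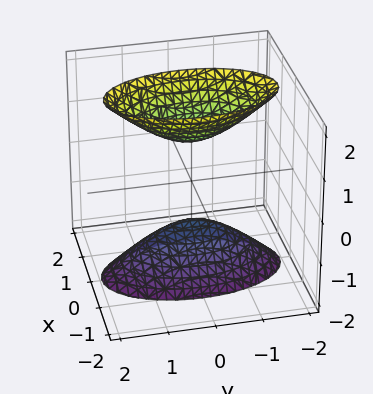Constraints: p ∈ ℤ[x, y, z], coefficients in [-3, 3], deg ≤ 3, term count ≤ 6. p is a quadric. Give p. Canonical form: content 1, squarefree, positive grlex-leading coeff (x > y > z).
3*x^2 + y^2 - z^2 + 1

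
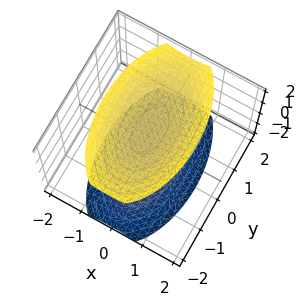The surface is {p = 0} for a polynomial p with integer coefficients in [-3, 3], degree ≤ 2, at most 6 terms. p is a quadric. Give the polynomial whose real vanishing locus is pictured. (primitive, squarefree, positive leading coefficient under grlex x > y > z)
3*x^2 + y^2 - 2*z^2 + 3

First, the picture has 2 separate pieces.
Then, deg p = 2.
Next, symmetries: the y ↦ −y reflection is a symmetry, so y appears only in even powers; the z ↦ −z reflection is a symmetry, so z appears only in even powers; it's symmetric under x → −x, forcing even powers of x.
Then, checking where it meets the axes: no x-intercept at any integer in the box; it misses every integer gridline on the y-axis.
Finally, fitting integer coefficients to these (and the overall shape) gives p.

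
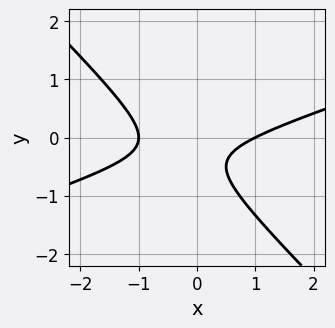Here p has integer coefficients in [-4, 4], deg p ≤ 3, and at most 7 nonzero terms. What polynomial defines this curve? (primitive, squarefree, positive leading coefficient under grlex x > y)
1. The degree is 2 — a generic line meets the curve in up to 2 points.
2. Reading off the gridlines: the curve avoids every integer y-axis point in the box; among the integer gridlines, it crosses the x-axis at x ∈ {-1, 1}.
3. Matching integer coefficients to the picture gives p.

x^2 - 2*x*y - 3*y^2 - 2*y - 1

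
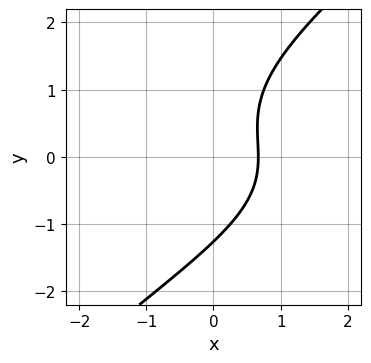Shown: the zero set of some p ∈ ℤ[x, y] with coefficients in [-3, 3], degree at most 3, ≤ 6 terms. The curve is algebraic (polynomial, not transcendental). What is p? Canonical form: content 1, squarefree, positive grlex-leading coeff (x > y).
The degree is 3 — no degree-2 curve has this shape.
Matching integer coefficients to the picture gives p.

x*y^2 - y^3 + 3*x - 2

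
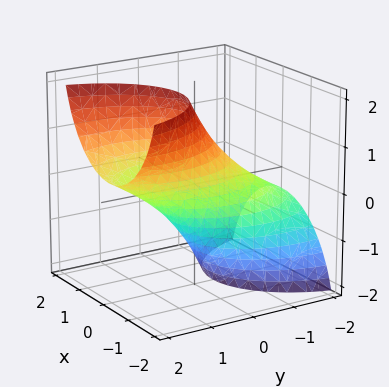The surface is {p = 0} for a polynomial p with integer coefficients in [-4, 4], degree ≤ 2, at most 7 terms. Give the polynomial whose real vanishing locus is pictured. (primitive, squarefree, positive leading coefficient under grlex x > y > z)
First, the degree is 2 — the shape is more complex than any degree-1 surface.
Then, observable constraints: among the integer gridlines, it crosses the x-axis at x ∈ {-1, 1}.
Finally, together with the visible shape, these determine p as stated.

2*x^2 + y^2 - 3*y*z + z^2 - 2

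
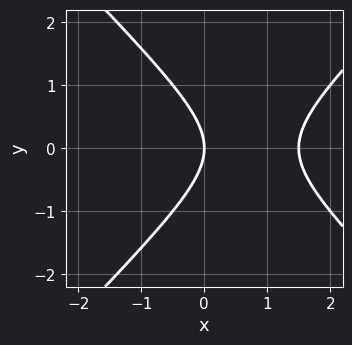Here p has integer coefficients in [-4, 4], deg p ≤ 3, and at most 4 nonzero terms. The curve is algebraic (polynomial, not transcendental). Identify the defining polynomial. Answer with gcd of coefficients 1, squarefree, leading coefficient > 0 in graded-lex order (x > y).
Degree: no degree-1 curve has this shape, so deg p = 2.
Symmetries: the y ↦ −y reflection is a symmetry, so y appears only in even powers.
From the visible intercepts: it meets the y-axis at y = 0 (among the integer gridlines); it meets the x-axis at x = 0 (among the integer gridlines).
The integer polynomial consistent with all of this is the stated p.

2*x^2 - 2*y^2 - 3*x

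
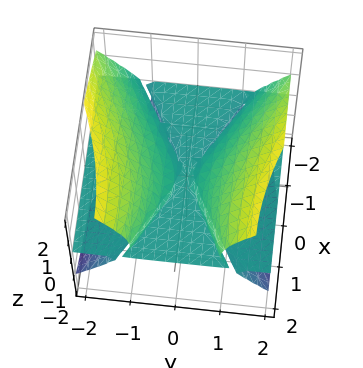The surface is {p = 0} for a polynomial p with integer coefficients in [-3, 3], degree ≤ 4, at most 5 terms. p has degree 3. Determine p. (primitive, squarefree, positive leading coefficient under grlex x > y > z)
First, the degree is 3 — the shape is more complex than any degree-2 surface.
Next, from the axis intercepts and sections: every point of the y-axis in the box is on the surface; one z-axis crossing is at z = 0; the visible x-axis segment lies entirely on the surface.
Finally, putting this together gives p.

x^2*z - 2*x*z^2 - 3*y^2*z + 3*z^3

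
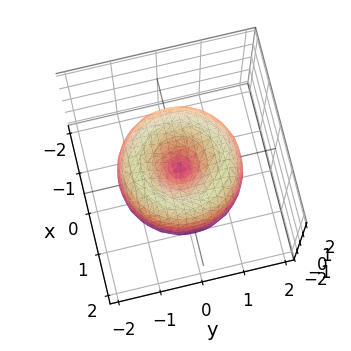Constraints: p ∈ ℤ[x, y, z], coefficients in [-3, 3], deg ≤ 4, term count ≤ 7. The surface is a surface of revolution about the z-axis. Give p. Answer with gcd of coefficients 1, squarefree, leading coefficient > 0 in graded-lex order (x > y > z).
Degree: the shape is more complex than any degree-3 surface, so deg p = 4.
Symmetries: rotational symmetry about the z-axis ⇒ p depends on x, y only through x² + y².
Checking where it meets the axes: it crosses the x-axis at the gridline x = 0; a circular section at z = -1 has radius exactly 1; it crosses the y-axis at the gridline y = 0; one z-axis crossing is at z = 0.
These observations pin down the coefficients.

x^4 + 2*x^2*y^2 + y^4 - 2*x^2 - 2*y^2 + z^2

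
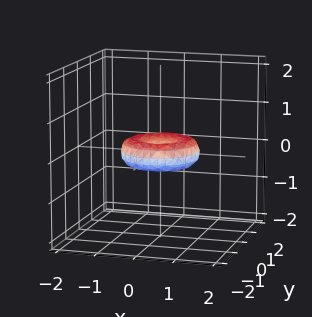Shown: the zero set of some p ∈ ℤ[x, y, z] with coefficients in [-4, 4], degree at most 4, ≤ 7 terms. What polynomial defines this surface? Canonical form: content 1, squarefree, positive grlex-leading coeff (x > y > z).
x^4 + 2*x^2*y^2 + y^4 - x^2 - y^2 + 2*z^2

The degree is 4 — no degree-3 surface has this shape.
Symmetries: every cross-section ⟂ z is a circle, so x, y appear only via x² + y².
Checking where it meets the axes: a circular section at z = 0 has radius exactly 1; it crosses the z-axis at the gridline z = 0; the x-axis gridline crossings are at x ∈ {-1, 0, 1}.
Together with the visible shape, these determine p as stated. Check: (0, -1, 0) on the y-axis lies on the surface, and p(0, -1, 0) = 0. ✓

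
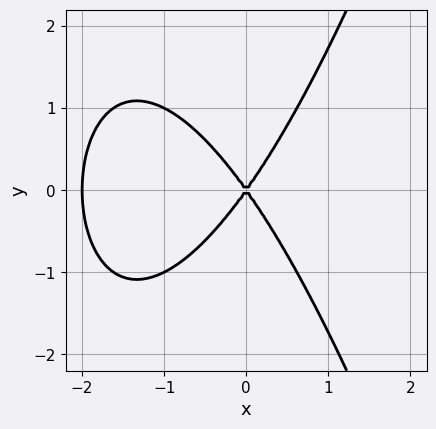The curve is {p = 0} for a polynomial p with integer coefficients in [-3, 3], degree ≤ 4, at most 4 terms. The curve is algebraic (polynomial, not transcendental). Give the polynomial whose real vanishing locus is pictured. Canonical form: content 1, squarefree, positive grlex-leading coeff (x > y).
x^3 + 2*x^2 - y^2

1. The degree is 3 — no degree-2 curve has this shape.
2. Symmetries: it's symmetric under y → −y, forcing even powers of y.
3. Reading off the gridlines: it meets the y-axis at y = 0 (among the integer gridlines); the x-axis gridline crossings are at x ∈ {-2, 0}.
4. Together with the visible shape, these determine p as stated.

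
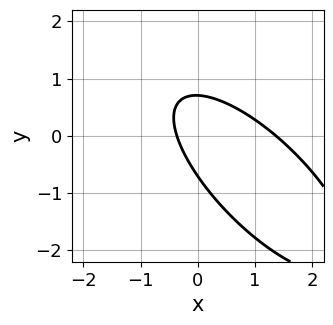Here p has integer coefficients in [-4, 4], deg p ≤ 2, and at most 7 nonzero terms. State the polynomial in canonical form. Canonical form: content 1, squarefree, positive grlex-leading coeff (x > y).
2*x^2 + 3*x*y + 2*y^2 - 2*x - 1

(a) deg p = 2. The shape is more complex than any degree-1 curve.
(b) The integer polynomial consistent with all of this is the stated p.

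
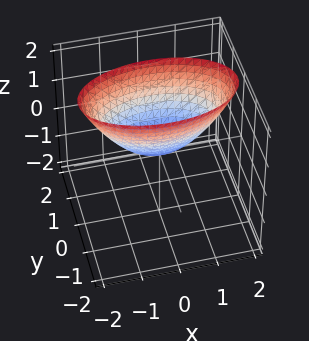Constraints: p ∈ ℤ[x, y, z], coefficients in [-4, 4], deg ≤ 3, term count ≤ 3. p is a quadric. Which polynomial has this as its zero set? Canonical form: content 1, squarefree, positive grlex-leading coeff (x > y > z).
1. Degree: a paraboloid; a quadric, so deg p = 2.
2. Symmetries: mirror symmetry x ↦ −x ⇒ only even powers of x; it's symmetric under y → −y, forcing even powers of y.
3. Against the integer gridlines: it meets the z-axis at z = 0 (among the integer gridlines); it meets the x-axis at x = 0 (among the integer gridlines); it meets the y-axis at y = 0 (among the integer gridlines).
4. Together with the visible shape, these determine p as stated.

x^2 + 3*y^2 - 2*z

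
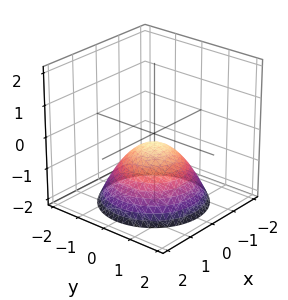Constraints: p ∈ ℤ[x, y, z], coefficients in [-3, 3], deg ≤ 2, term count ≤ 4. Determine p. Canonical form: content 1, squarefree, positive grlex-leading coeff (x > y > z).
The degree is 2 — a generic line meets the surface in up to 2 points.
Symmetry: the z-axis is an axis of rotation, so x and y enter only as x² + y².
Reading off the gridlines: the surface avoids every integer x-axis point in the box; a circular section at z = -2 has radius between 1 and 2.
These observations pin down the coefficients.

2*x^2 + 2*y^2 + 3*z + 1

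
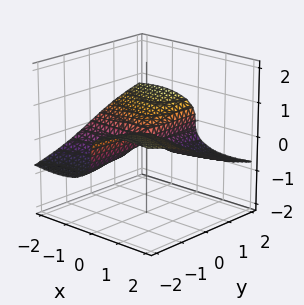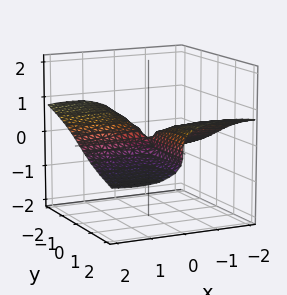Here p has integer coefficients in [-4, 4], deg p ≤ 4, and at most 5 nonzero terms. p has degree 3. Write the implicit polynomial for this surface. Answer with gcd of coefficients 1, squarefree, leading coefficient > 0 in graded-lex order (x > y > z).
x^2*z + 3*z^3 + x*y

First, deg p = 3. A generic line meets the surface in up to 3 points.
Next, checking where it meets the axes: the visible y-axis segment lies entirely on the surface; one z-axis crossing is at z = 0; every point of the x-axis in the box is on the surface.
Finally, matching integer coefficients to the picture gives p.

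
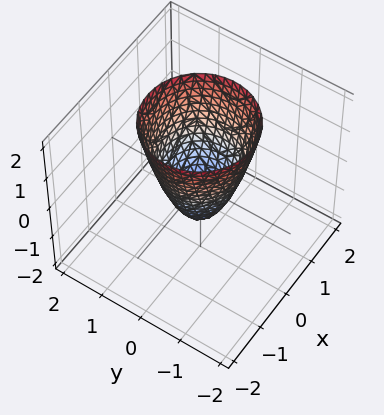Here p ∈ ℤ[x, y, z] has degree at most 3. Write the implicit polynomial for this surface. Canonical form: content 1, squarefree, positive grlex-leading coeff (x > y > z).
1. Degree: a generic line meets the surface in up to 2 points, so deg p = 2.
2. Symmetries: the surface is invariant under rotation about z: p = q(x² + y², z).
3. Checking where it meets the axes: a circular section at z = 0 has radius between 0 and 1; it meets the z-axis at z = -1 (among the integer gridlines).
4. Assembling these constraints gives the stated polynomial.

2*x^2 + 2*y^2 - z - 1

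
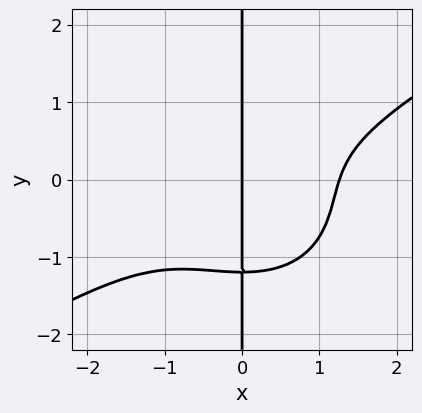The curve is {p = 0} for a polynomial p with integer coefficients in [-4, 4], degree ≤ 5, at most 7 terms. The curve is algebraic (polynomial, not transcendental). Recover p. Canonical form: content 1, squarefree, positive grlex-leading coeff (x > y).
x^4 - x^3*y - 2*x*y^3 - x*y^2 - 2*x

First, deg p = 4.
Then, observable constraints: it crosses the x-axis at the gridline x = 0; every point of the y-axis in the box is on the curve.
Finally, these observations pin down the coefficients.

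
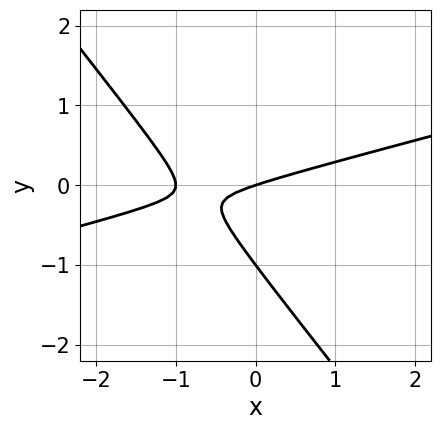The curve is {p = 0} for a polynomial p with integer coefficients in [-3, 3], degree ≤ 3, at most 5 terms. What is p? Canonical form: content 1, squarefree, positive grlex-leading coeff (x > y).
x^2 - 3*x*y - 3*y^2 + x - 3*y

1. deg p = 2.
2. From the axis intercepts and sections: the x-axis gridline crossings are at x ∈ {-1, 0}; among the integer gridlines, it crosses the y-axis at y ∈ {-1, 0}.
3. Matching integer coefficients to the picture gives p.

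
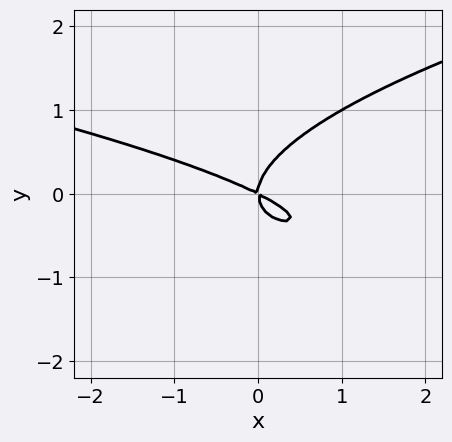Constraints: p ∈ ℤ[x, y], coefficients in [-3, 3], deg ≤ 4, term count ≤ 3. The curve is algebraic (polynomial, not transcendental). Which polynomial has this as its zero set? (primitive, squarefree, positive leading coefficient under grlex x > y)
3*y^3 - x^2 - 2*x*y

First, degree: a generic line meets the curve in up to 3 points, so deg p = 3.
Then, from the visible intercepts: it crosses the x-axis at the gridline x = 0; it crosses the y-axis at the gridline y = 0.
Finally, solving for integer coefficients yields p as stated.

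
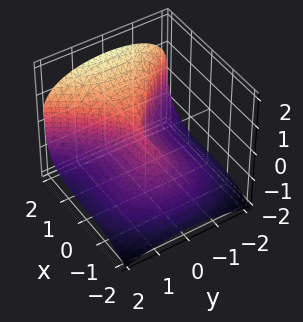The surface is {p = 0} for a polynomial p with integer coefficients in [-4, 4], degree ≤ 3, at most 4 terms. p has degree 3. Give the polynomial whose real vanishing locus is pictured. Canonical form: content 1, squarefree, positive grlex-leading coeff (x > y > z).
x^3 - 2*z^3 - 2*y^2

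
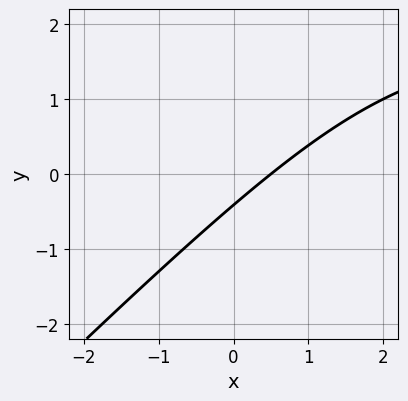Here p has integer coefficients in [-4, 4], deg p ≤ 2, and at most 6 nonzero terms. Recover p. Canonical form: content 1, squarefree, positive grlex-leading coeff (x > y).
x*y - y^2 - 2*x + 2*y + 1

First, degree: no degree-1 curve has this shape, so deg p = 2.
Finally, putting this together gives p.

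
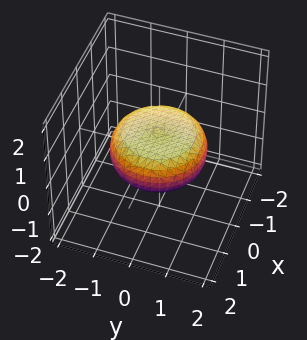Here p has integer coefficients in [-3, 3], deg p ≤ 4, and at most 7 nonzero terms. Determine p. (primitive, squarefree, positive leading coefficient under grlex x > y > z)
x^4 + 2*x^2*y^2 + y^4 - x^2 - y^2 + 3*z^2 - 1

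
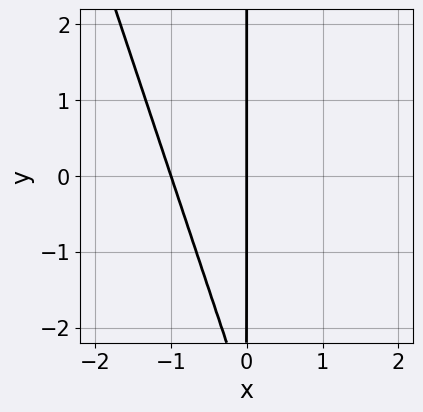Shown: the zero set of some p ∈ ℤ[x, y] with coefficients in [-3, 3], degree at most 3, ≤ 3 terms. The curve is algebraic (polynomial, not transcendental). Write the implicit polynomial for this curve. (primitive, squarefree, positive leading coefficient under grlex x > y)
(a) The degree is 2 — no degree-1 curve has this shape.
(b) From the visible intercepts: among the integer gridlines, it crosses the x-axis at x ∈ {-1, 0}; every point of the y-axis in the box is on the curve.
(c) Matching integer coefficients to the picture gives p.

3*x^2 + x*y + 3*x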